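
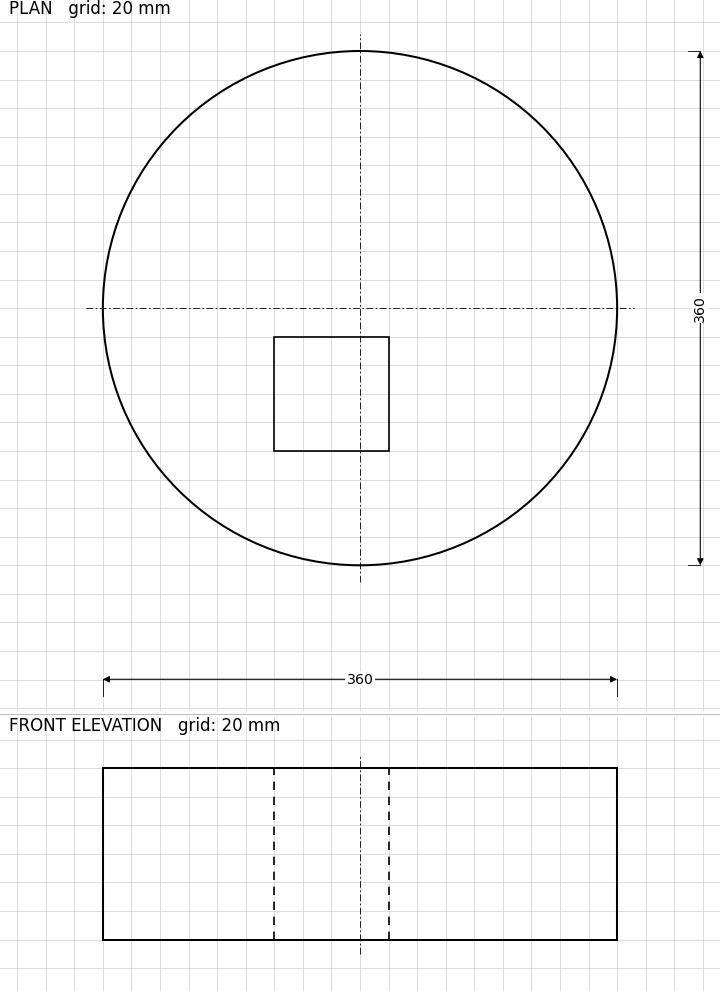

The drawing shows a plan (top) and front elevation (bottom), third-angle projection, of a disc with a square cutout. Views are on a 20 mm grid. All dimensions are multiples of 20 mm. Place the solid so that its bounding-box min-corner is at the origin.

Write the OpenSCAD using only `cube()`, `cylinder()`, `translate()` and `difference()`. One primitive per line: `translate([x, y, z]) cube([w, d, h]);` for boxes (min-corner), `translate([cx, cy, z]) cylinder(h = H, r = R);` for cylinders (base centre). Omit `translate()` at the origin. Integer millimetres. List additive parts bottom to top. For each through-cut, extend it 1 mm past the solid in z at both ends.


difference() {
  translate([180, 180, 0]) cylinder(h = 120, r = 180);
  translate([120, 80, -1]) cube([80, 80, 122]);
}


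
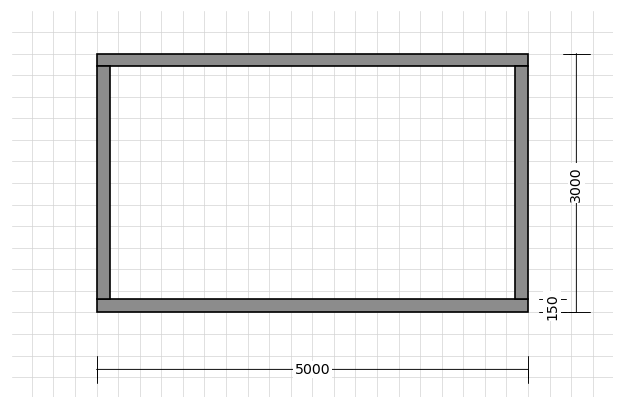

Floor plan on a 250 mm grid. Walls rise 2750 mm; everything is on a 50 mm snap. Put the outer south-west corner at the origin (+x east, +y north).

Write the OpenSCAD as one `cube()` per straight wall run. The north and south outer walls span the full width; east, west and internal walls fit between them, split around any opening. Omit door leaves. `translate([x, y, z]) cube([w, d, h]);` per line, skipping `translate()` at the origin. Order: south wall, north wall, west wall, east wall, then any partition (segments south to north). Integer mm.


cube([5000, 150, 2750]);
translate([0, 2850, 0]) cube([5000, 150, 2750]);
translate([0, 150, 0]) cube([150, 2700, 2750]);
translate([4850, 150, 0]) cube([150, 2700, 2750]);


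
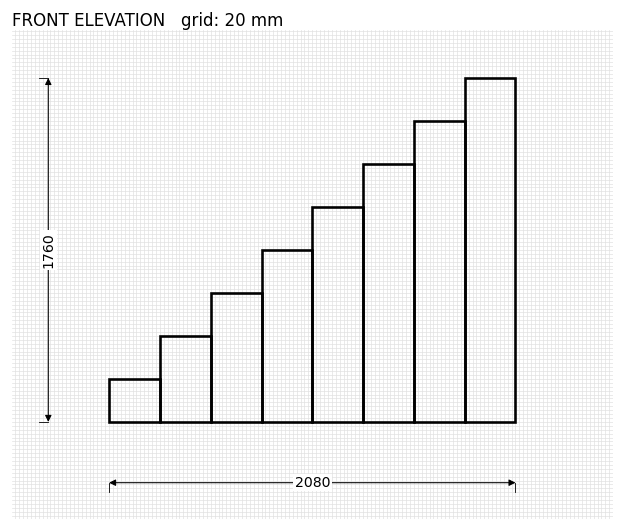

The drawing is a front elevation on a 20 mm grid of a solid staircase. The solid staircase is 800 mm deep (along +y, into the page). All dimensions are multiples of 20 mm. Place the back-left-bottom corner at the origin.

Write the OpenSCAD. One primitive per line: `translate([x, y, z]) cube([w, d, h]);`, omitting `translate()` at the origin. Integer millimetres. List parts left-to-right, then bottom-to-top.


cube([260, 800, 220]);
translate([260, 0, 0]) cube([260, 800, 440]);
translate([520, 0, 0]) cube([260, 800, 660]);
translate([780, 0, 0]) cube([260, 800, 880]);
translate([1040, 0, 0]) cube([260, 800, 1100]);
translate([1300, 0, 0]) cube([260, 800, 1320]);
translate([1560, 0, 0]) cube([260, 800, 1540]);
translate([1820, 0, 0]) cube([260, 800, 1760]);


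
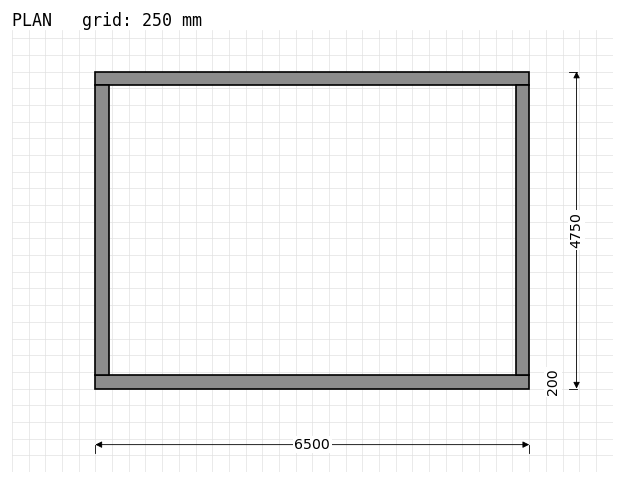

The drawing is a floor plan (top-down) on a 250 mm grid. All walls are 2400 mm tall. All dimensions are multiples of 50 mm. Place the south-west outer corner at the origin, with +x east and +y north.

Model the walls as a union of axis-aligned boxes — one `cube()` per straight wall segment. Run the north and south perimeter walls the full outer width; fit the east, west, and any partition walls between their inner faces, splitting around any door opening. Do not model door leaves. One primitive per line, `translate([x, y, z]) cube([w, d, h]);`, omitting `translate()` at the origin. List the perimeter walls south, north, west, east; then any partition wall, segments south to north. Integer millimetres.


cube([6500, 200, 2400]);
translate([0, 4550, 0]) cube([6500, 200, 2400]);
translate([0, 200, 0]) cube([200, 4350, 2400]);
translate([6300, 200, 0]) cube([200, 4350, 2400]);


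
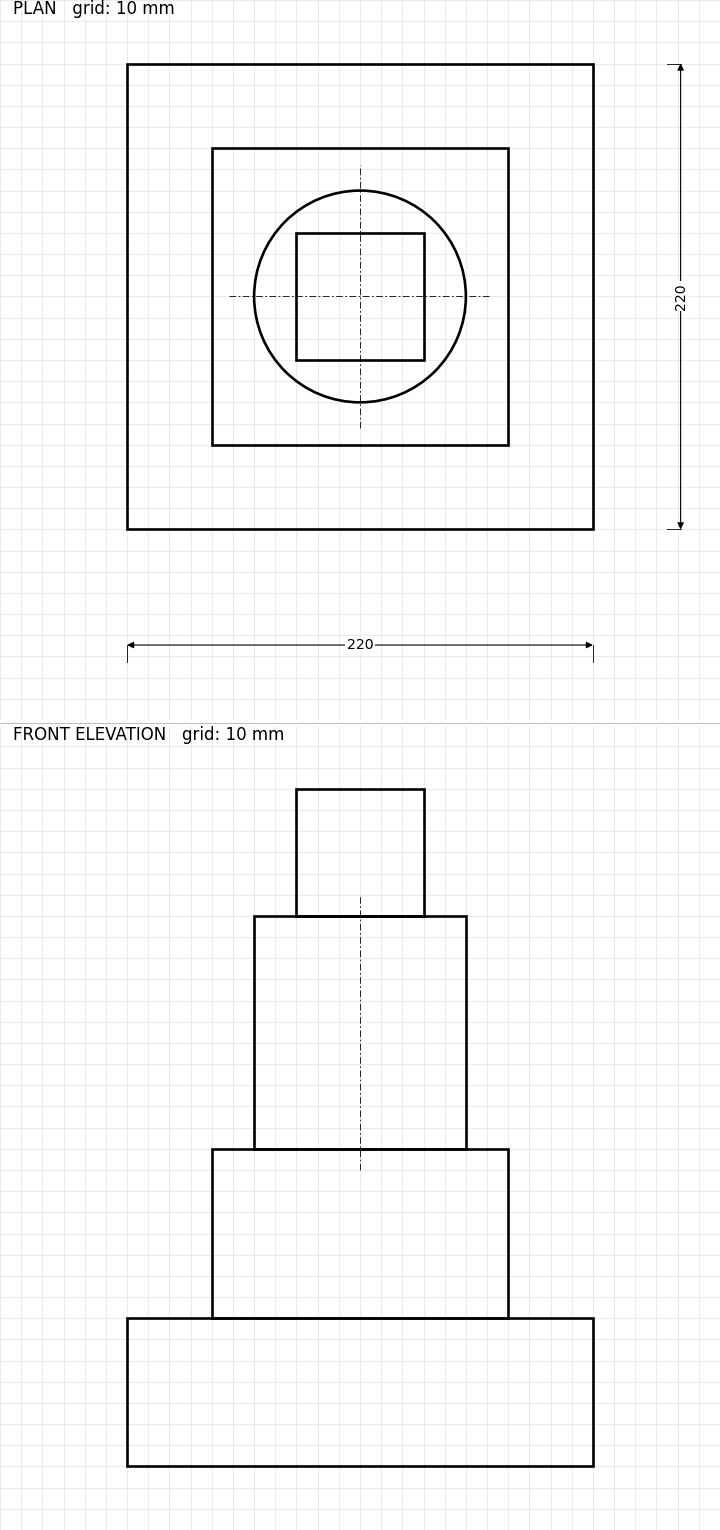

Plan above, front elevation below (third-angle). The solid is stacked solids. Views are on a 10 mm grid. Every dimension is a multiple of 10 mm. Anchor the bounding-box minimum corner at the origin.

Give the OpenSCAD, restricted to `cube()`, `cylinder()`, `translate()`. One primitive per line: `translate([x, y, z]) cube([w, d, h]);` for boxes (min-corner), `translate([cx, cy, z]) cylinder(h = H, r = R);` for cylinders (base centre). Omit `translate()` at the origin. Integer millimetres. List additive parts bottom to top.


cube([220, 220, 70]);
translate([40, 40, 70]) cube([140, 140, 80]);
translate([110, 110, 150]) cylinder(h = 110, r = 50);
translate([80, 80, 260]) cube([60, 60, 60]);


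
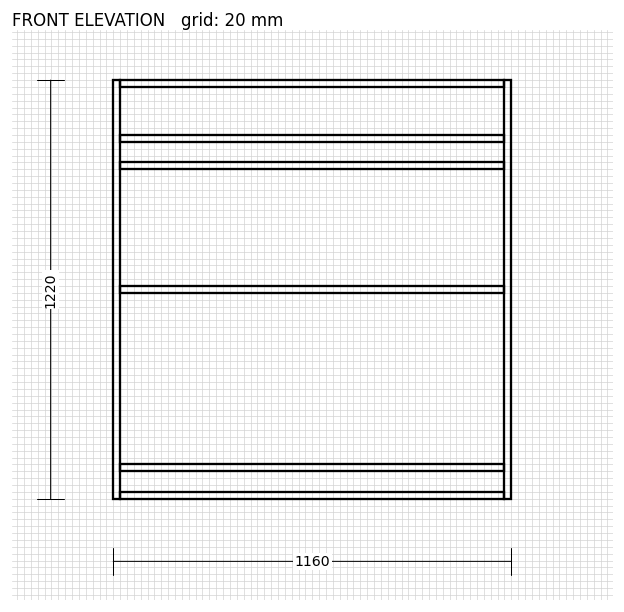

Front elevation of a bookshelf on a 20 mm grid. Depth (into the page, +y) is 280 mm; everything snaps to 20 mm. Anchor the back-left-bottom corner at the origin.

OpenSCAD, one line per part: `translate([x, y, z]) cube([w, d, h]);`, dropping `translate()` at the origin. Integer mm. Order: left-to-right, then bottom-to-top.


cube([20, 280, 1220]);
translate([20, 0, 0]) cube([1120, 280, 20]);
translate([20, 0, 80]) cube([1120, 280, 20]);
translate([20, 0, 600]) cube([1120, 280, 20]);
translate([20, 0, 960]) cube([1120, 280, 20]);
translate([20, 0, 1040]) cube([1120, 280, 20]);
translate([20, 0, 1200]) cube([1120, 280, 20]);
translate([1140, 0, 0]) cube([20, 280, 1220]);


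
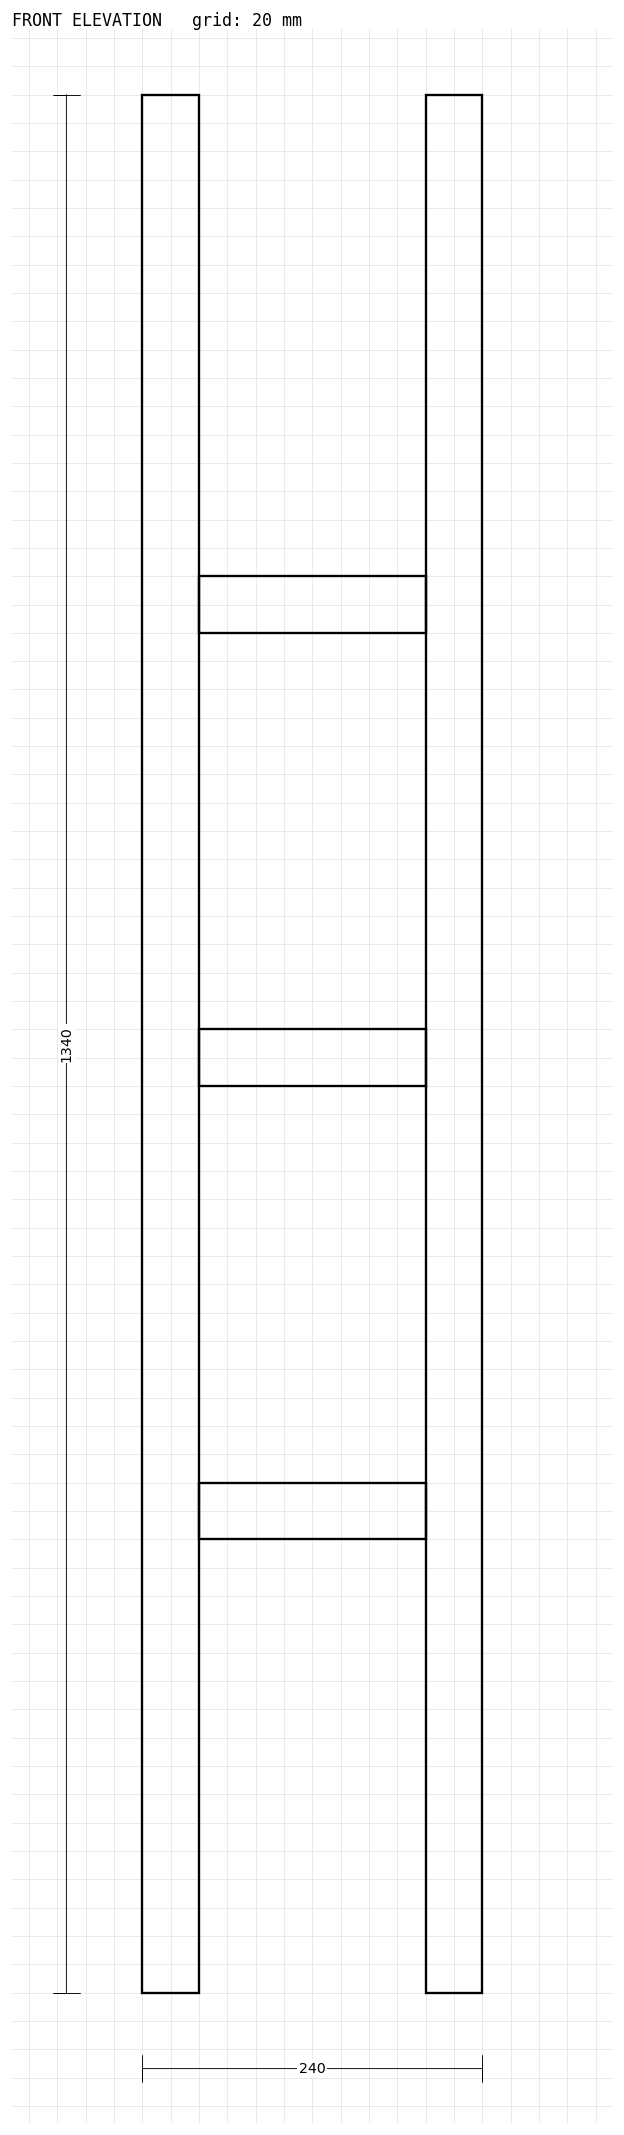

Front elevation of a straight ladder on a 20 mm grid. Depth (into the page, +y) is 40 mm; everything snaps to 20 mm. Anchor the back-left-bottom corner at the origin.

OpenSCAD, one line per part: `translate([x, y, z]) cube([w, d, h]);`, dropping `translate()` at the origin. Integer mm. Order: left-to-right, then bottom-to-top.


cube([40, 40, 1340]);
translate([40, 0, 320]) cube([160, 40, 40]);
translate([40, 0, 640]) cube([160, 40, 40]);
translate([40, 0, 960]) cube([160, 40, 40]);
translate([200, 0, 0]) cube([40, 40, 1340]);


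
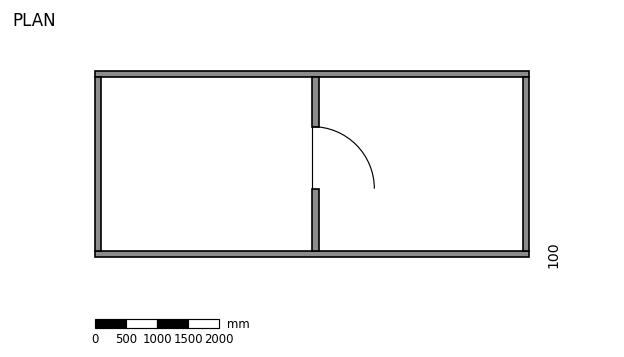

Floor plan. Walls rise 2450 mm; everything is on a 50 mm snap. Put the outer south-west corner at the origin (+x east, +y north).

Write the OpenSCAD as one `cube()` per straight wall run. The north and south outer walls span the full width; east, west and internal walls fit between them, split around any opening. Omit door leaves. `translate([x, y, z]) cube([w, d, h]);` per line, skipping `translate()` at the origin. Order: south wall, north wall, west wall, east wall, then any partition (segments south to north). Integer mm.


cube([7000, 100, 2450]);
translate([0, 2900, 0]) cube([7000, 100, 2450]);
translate([0, 100, 0]) cube([100, 2800, 2450]);
translate([6900, 100, 0]) cube([100, 2800, 2450]);
translate([3500, 100, 0]) cube([100, 1000, 2450]);
translate([3500, 2100, 0]) cube([100, 800, 2450]);


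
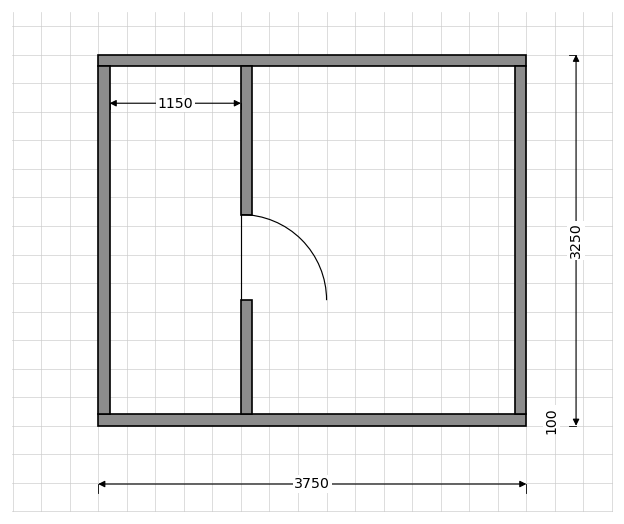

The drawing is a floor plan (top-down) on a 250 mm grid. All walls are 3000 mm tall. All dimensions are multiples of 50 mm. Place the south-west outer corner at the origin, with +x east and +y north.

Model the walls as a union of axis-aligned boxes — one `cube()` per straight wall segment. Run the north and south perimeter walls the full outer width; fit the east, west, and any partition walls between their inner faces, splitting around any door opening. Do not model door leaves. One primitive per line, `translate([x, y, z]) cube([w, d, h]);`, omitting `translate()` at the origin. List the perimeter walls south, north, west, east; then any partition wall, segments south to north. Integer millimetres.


cube([3750, 100, 3000]);
translate([0, 3150, 0]) cube([3750, 100, 3000]);
translate([0, 100, 0]) cube([100, 3050, 3000]);
translate([3650, 100, 0]) cube([100, 3050, 3000]);
translate([1250, 100, 0]) cube([100, 1000, 3000]);
translate([1250, 1850, 0]) cube([100, 1300, 3000]);


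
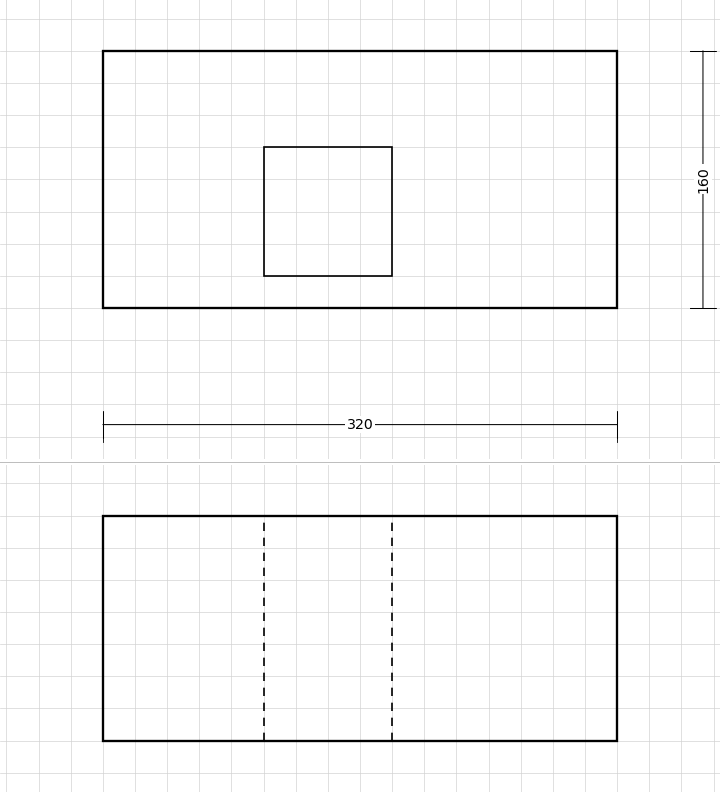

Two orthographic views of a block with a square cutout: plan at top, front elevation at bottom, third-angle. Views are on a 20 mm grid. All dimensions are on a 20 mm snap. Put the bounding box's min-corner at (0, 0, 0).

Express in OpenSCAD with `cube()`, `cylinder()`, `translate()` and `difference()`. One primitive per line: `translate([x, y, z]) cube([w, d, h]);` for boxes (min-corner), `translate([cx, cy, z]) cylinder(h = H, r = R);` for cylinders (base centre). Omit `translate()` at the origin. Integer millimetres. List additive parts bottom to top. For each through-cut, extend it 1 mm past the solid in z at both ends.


difference() {
  cube([320, 160, 140]);
  translate([100, 20, -1]) cube([80, 80, 142]);
}


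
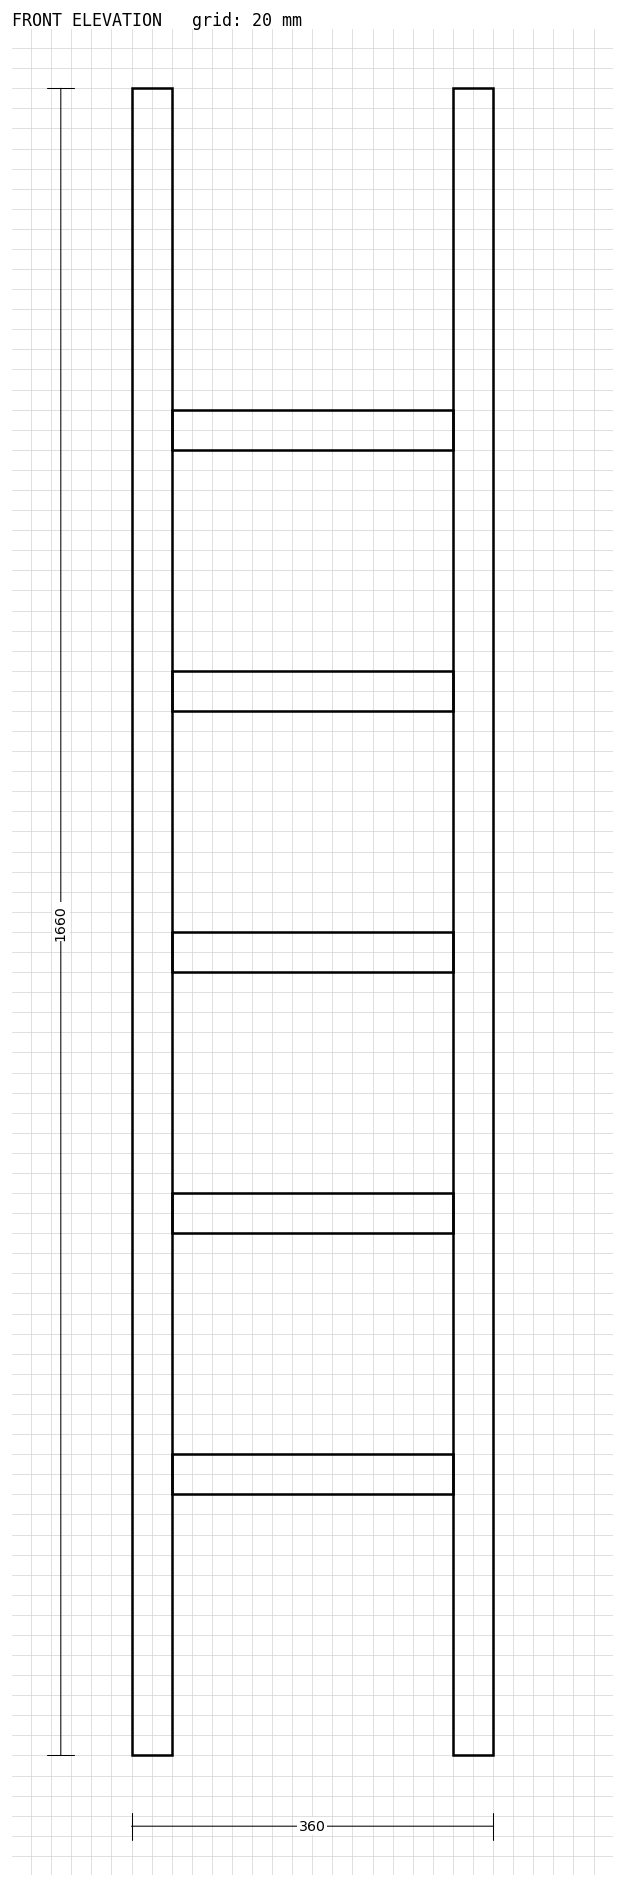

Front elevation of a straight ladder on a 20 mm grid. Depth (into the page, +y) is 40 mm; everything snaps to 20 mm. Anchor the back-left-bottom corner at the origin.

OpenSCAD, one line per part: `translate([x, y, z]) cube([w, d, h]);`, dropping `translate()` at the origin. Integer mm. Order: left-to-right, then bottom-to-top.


cube([40, 40, 1660]);
translate([40, 0, 260]) cube([280, 40, 40]);
translate([40, 0, 520]) cube([280, 40, 40]);
translate([40, 0, 780]) cube([280, 40, 40]);
translate([40, 0, 1040]) cube([280, 40, 40]);
translate([40, 0, 1300]) cube([280, 40, 40]);
translate([320, 0, 0]) cube([40, 40, 1660]);


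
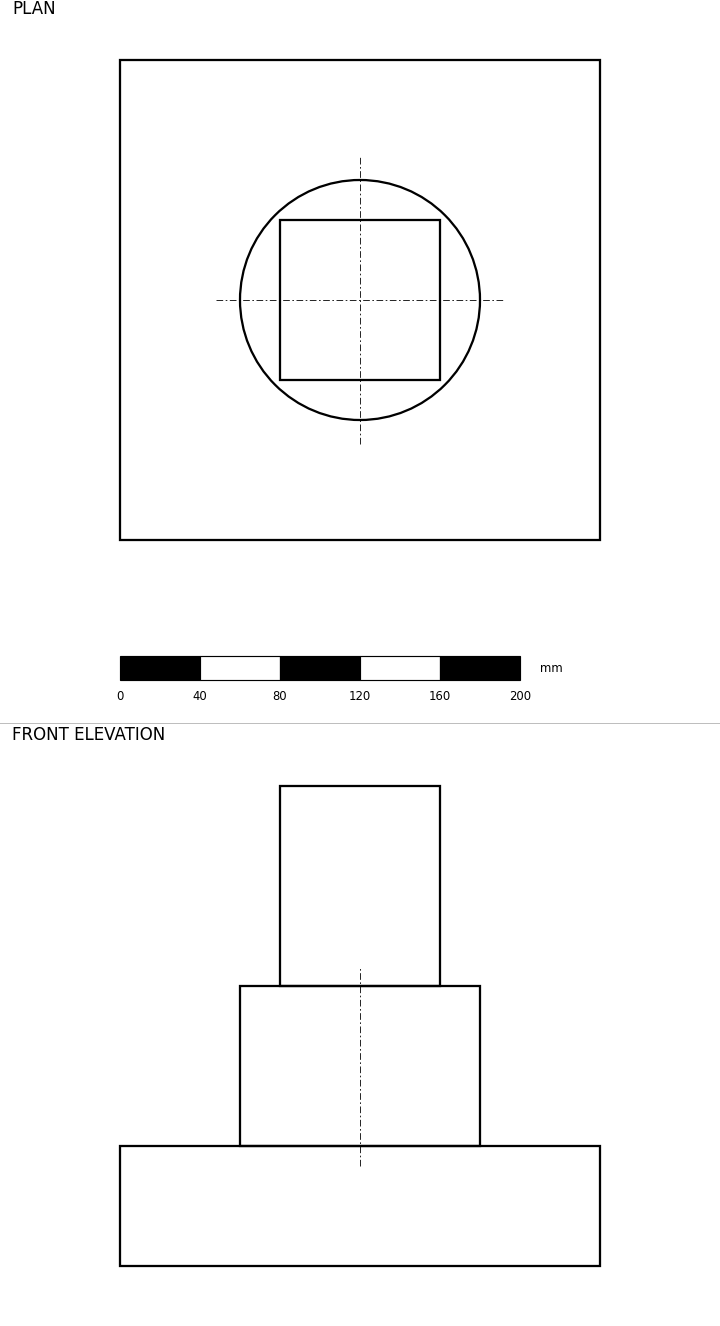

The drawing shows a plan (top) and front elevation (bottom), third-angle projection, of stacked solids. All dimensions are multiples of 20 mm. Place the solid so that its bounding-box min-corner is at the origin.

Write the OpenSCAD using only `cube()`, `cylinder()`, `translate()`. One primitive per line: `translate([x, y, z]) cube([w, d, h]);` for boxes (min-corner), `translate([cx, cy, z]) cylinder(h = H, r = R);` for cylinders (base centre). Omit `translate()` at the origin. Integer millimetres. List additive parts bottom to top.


cube([240, 240, 60]);
translate([120, 120, 60]) cylinder(h = 80, r = 60);
translate([80, 80, 140]) cube([80, 80, 100]);


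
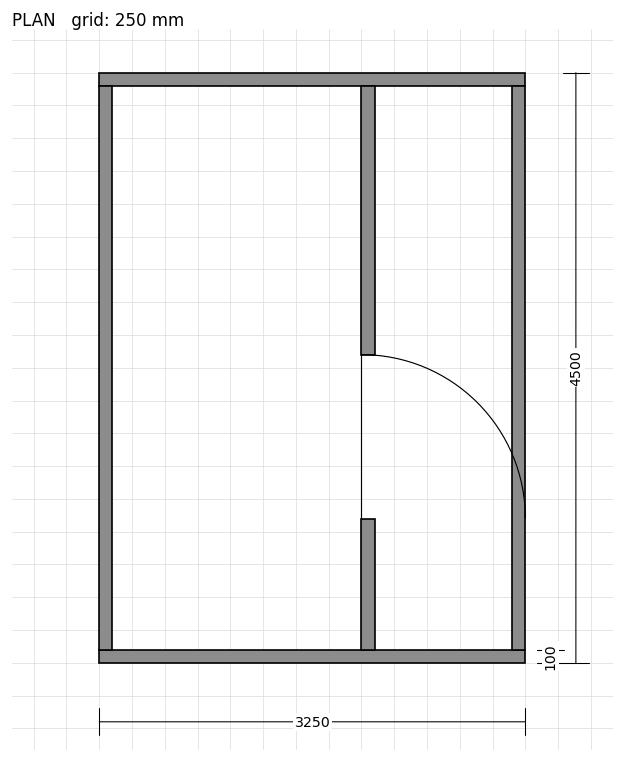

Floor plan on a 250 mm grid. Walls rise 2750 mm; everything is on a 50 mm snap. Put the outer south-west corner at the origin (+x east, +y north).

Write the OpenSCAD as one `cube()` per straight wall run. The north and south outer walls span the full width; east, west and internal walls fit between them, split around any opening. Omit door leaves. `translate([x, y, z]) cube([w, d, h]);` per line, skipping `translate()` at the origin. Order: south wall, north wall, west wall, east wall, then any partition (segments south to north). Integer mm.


cube([3250, 100, 2750]);
translate([0, 4400, 0]) cube([3250, 100, 2750]);
translate([0, 100, 0]) cube([100, 4300, 2750]);
translate([3150, 100, 0]) cube([100, 4300, 2750]);
translate([2000, 100, 0]) cube([100, 1000, 2750]);
translate([2000, 2350, 0]) cube([100, 2050, 2750]);


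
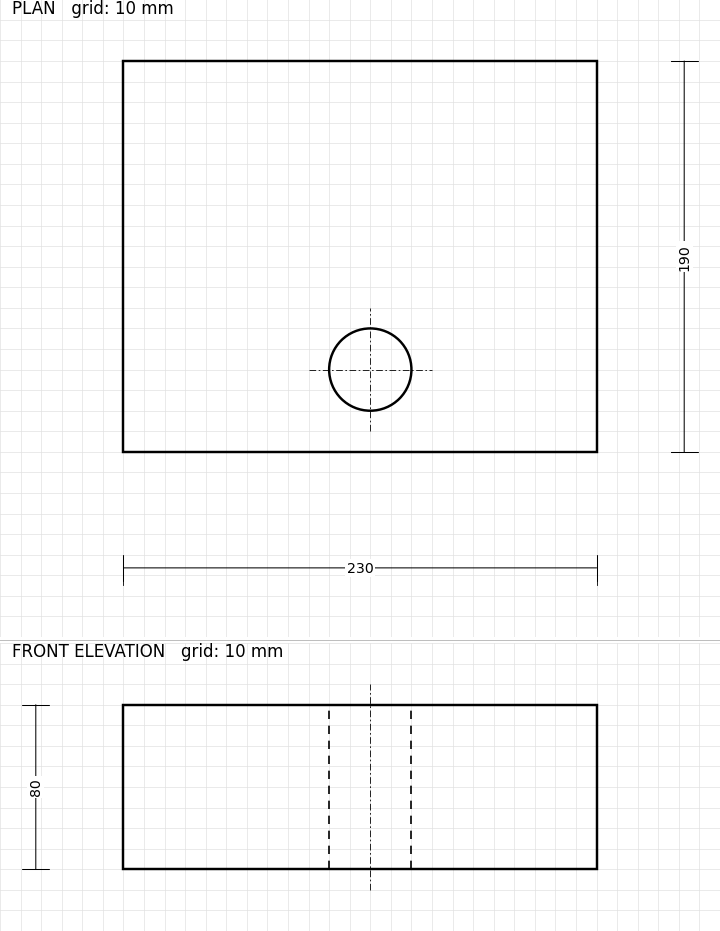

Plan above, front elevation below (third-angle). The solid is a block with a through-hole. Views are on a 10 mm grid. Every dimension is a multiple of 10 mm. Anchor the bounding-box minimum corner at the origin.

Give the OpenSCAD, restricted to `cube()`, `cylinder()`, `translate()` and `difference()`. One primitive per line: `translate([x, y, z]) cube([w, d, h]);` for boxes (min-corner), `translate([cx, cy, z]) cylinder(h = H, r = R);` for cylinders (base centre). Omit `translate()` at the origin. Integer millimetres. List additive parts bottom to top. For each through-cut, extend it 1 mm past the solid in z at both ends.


difference() {
  cube([230, 190, 80]);
  translate([120, 40, -1]) cylinder(h = 82, r = 20);
}


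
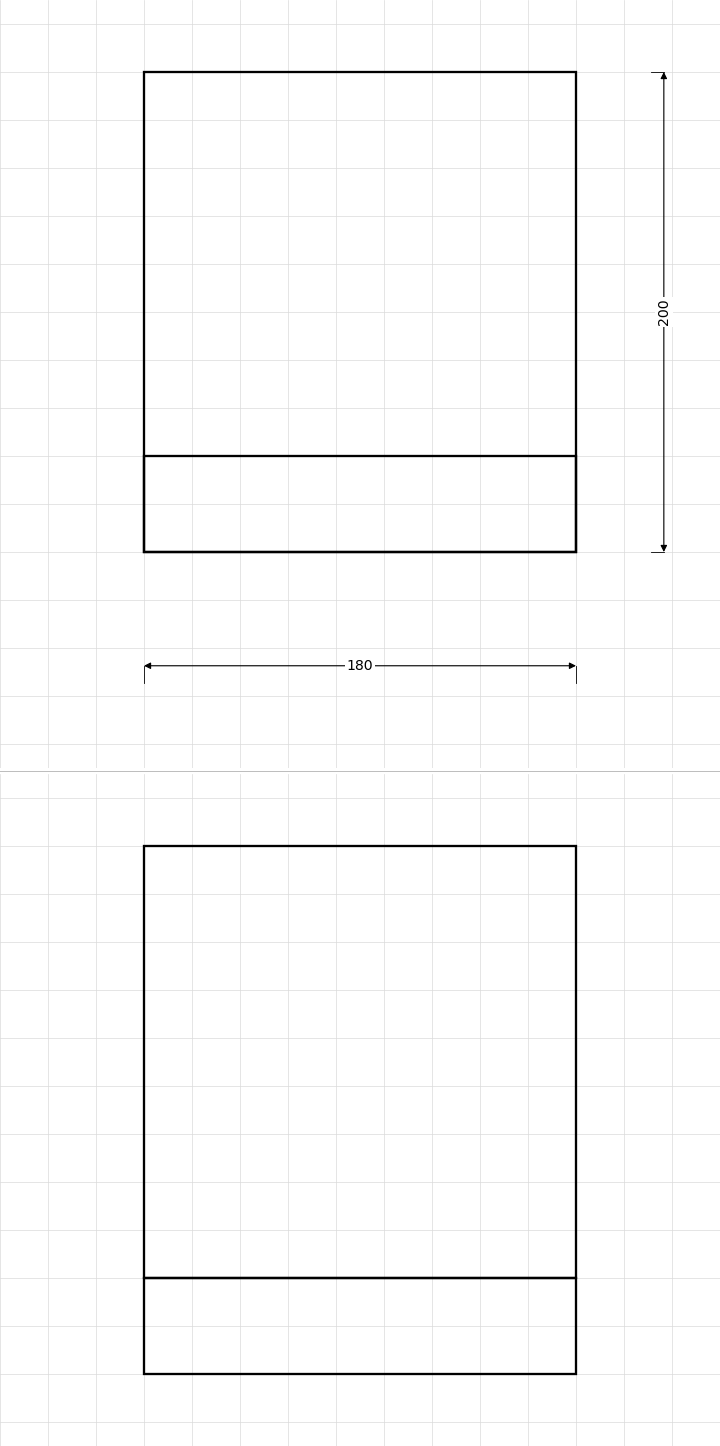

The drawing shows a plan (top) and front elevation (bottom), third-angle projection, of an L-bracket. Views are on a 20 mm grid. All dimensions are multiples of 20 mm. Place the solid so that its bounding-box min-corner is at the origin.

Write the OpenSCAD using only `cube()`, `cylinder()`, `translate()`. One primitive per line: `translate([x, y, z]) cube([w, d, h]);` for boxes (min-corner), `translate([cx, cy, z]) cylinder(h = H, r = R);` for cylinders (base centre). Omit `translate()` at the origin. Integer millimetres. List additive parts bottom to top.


cube([180, 200, 40]);
translate([0, 0, 40]) cube([180, 40, 180]);


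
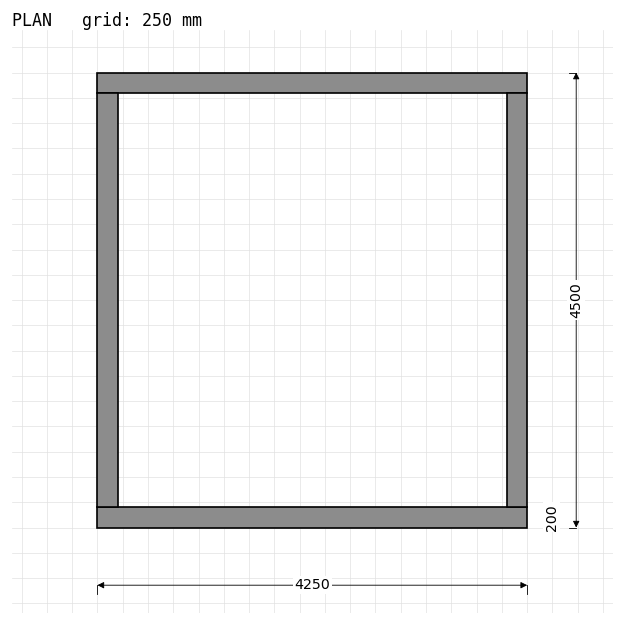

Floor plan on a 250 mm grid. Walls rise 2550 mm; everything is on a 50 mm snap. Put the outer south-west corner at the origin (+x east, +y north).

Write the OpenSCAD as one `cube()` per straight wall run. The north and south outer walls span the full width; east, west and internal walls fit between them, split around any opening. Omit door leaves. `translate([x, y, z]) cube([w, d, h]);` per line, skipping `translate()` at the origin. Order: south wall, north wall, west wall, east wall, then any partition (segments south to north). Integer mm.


cube([4250, 200, 2550]);
translate([0, 4300, 0]) cube([4250, 200, 2550]);
translate([0, 200, 0]) cube([200, 4100, 2550]);
translate([4050, 200, 0]) cube([200, 4100, 2550]);


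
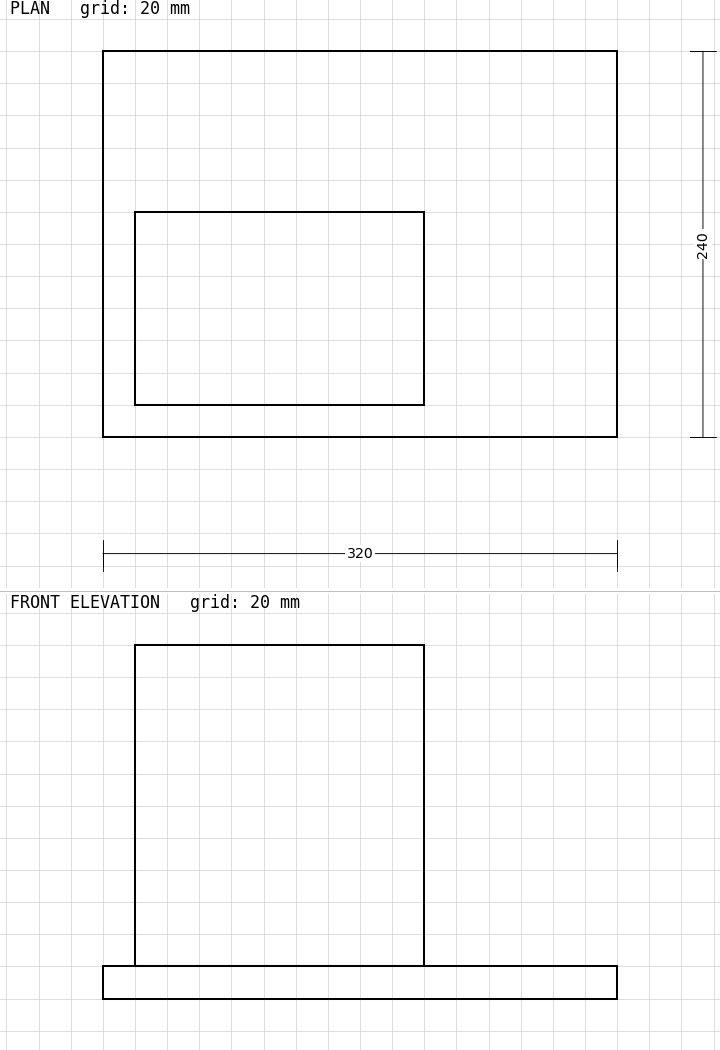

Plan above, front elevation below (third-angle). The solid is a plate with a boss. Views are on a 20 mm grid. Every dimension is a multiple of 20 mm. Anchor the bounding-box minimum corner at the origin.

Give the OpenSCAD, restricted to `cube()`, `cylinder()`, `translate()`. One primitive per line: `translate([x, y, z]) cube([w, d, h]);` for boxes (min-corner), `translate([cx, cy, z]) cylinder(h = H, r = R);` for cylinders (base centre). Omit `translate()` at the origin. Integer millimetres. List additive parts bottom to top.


cube([320, 240, 20]);
translate([20, 20, 20]) cube([180, 120, 200]);


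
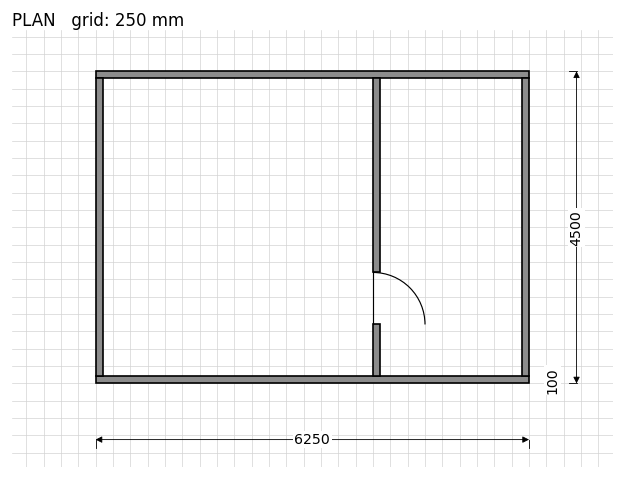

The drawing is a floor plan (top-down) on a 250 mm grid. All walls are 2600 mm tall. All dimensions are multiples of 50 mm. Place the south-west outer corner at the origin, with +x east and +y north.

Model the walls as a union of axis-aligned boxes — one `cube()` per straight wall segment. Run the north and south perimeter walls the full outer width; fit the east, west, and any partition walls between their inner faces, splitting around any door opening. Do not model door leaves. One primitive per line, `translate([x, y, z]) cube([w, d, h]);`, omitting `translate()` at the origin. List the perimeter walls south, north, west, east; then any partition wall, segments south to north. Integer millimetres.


cube([6250, 100, 2600]);
translate([0, 4400, 0]) cube([6250, 100, 2600]);
translate([0, 100, 0]) cube([100, 4300, 2600]);
translate([6150, 100, 0]) cube([100, 4300, 2600]);
translate([4000, 100, 0]) cube([100, 750, 2600]);
translate([4000, 1600, 0]) cube([100, 2800, 2600]);


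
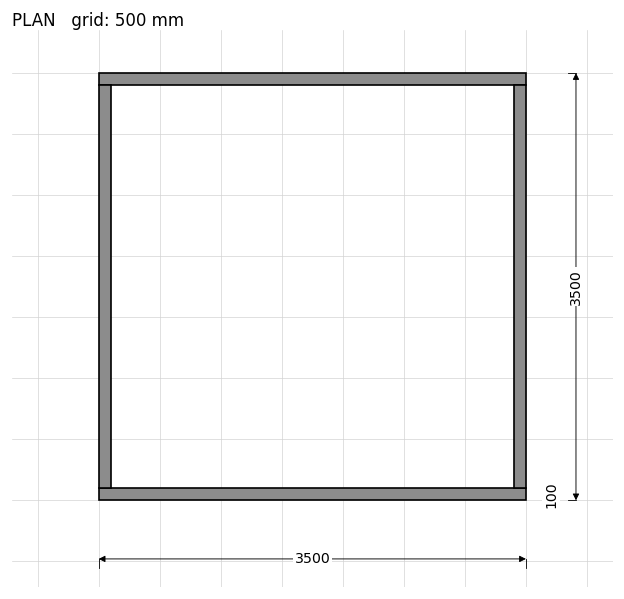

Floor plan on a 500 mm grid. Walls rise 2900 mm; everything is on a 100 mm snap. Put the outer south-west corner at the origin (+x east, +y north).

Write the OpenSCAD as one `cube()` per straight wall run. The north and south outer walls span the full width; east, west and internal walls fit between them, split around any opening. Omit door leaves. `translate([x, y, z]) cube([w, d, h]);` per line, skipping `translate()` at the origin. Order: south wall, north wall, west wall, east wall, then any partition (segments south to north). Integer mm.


cube([3500, 100, 2900]);
translate([0, 3400, 0]) cube([3500, 100, 2900]);
translate([0, 100, 0]) cube([100, 3300, 2900]);
translate([3400, 100, 0]) cube([100, 3300, 2900]);


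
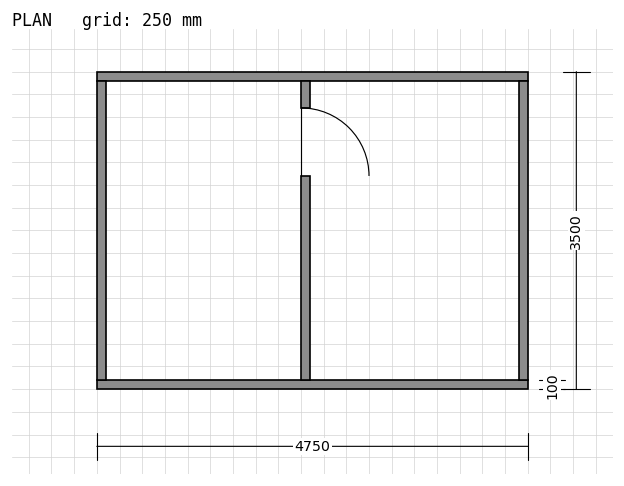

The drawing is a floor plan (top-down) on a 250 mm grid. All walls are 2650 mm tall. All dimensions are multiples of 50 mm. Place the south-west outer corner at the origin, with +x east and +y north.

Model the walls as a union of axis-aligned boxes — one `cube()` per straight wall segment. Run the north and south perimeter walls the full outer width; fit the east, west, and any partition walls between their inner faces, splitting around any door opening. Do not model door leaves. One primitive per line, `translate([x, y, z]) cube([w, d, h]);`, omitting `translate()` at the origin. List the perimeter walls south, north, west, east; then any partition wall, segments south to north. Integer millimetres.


cube([4750, 100, 2650]);
translate([0, 3400, 0]) cube([4750, 100, 2650]);
translate([0, 100, 0]) cube([100, 3300, 2650]);
translate([4650, 100, 0]) cube([100, 3300, 2650]);
translate([2250, 100, 0]) cube([100, 2250, 2650]);
translate([2250, 3100, 0]) cube([100, 300, 2650]);


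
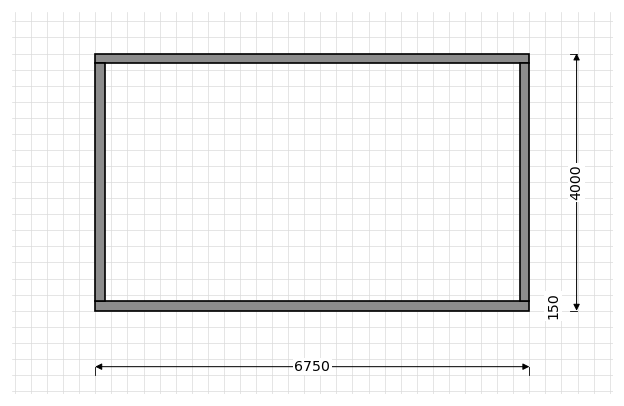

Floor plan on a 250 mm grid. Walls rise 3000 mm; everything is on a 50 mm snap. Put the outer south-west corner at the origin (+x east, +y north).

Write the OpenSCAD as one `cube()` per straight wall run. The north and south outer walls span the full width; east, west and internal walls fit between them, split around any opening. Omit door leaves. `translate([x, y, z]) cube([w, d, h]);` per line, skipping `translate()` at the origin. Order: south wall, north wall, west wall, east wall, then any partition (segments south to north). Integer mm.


cube([6750, 150, 3000]);
translate([0, 3850, 0]) cube([6750, 150, 3000]);
translate([0, 150, 0]) cube([150, 3700, 3000]);
translate([6600, 150, 0]) cube([150, 3700, 3000]);


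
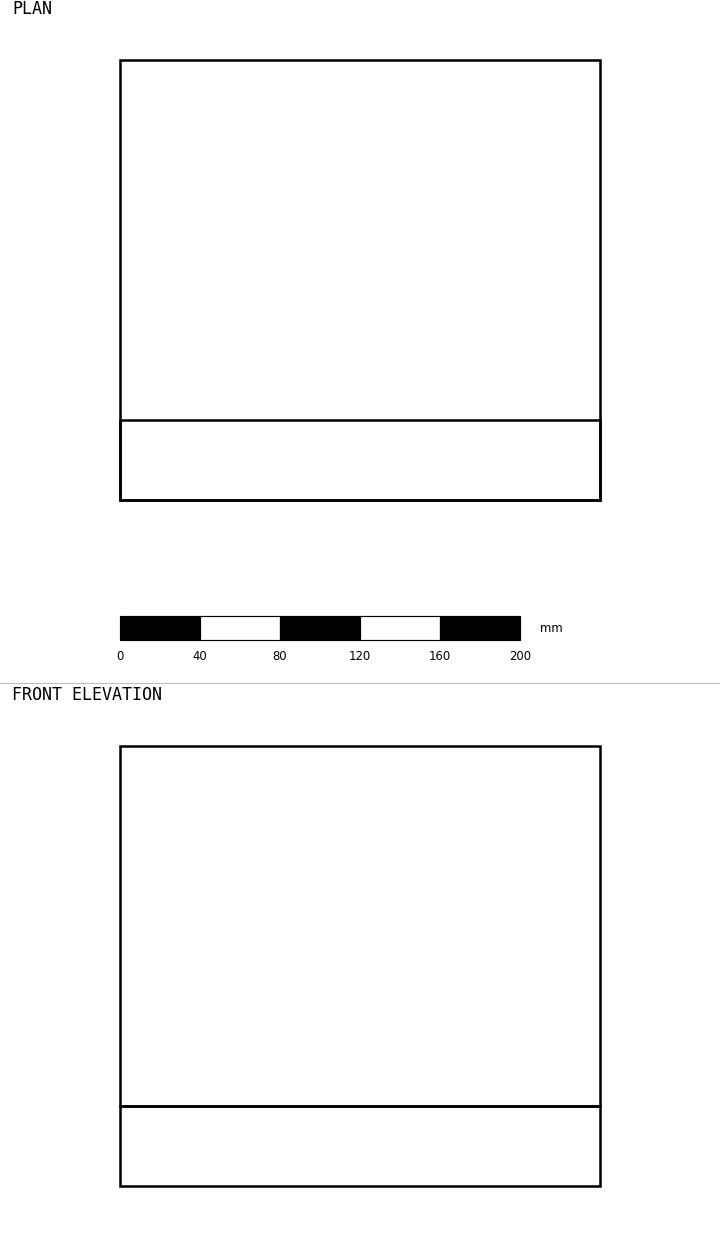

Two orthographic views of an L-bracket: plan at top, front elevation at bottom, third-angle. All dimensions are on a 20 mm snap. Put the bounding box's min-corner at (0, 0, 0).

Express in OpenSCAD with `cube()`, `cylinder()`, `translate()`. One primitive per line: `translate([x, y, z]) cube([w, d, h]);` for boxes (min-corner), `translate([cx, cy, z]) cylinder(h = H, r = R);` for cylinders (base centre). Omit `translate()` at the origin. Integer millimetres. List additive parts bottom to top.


cube([240, 220, 40]);
translate([0, 0, 40]) cube([240, 40, 180]);


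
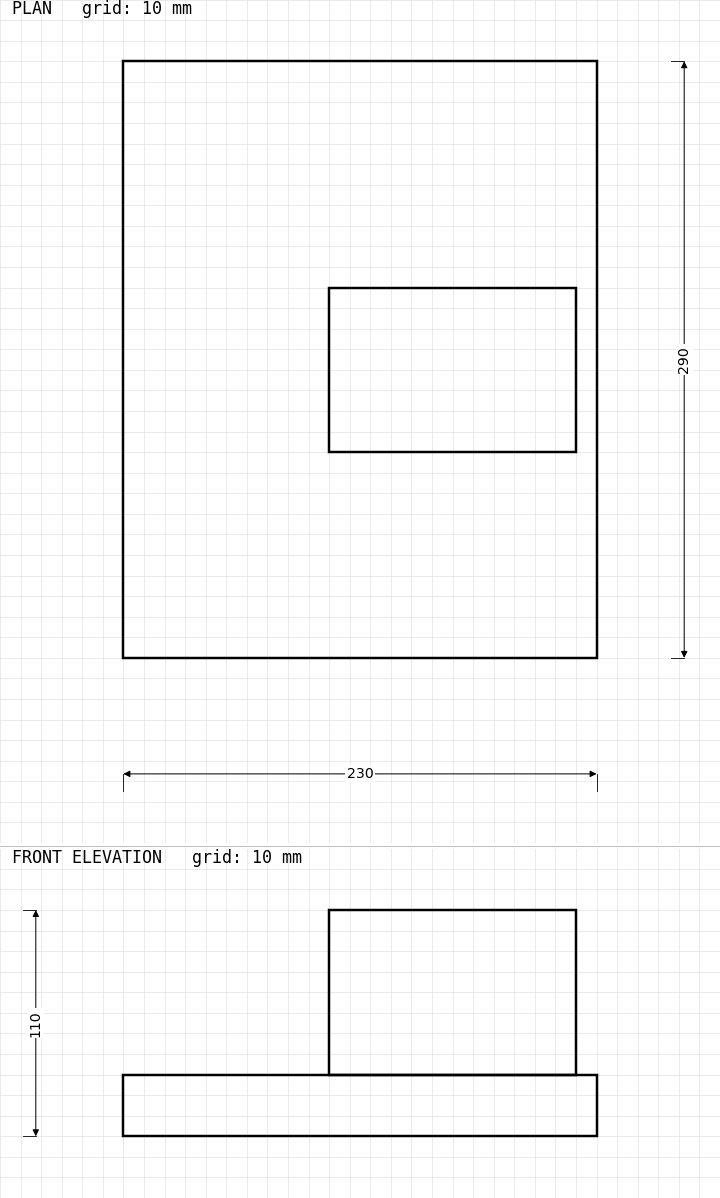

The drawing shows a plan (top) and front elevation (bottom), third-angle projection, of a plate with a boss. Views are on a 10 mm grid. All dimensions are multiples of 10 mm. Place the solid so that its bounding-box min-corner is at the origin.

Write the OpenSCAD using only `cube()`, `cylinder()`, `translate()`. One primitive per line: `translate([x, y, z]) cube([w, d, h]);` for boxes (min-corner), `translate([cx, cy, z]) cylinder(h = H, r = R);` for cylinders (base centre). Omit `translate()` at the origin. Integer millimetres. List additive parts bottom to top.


cube([230, 290, 30]);
translate([100, 100, 30]) cube([120, 80, 80]);


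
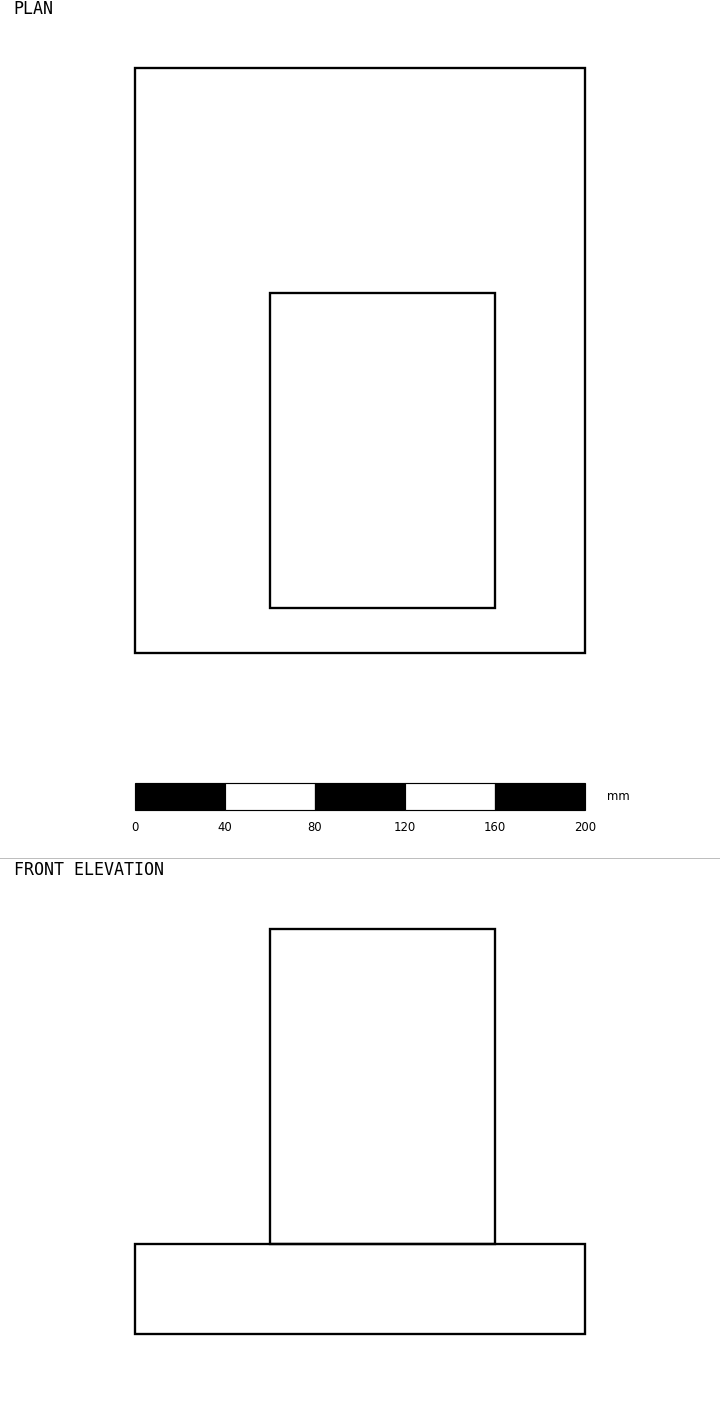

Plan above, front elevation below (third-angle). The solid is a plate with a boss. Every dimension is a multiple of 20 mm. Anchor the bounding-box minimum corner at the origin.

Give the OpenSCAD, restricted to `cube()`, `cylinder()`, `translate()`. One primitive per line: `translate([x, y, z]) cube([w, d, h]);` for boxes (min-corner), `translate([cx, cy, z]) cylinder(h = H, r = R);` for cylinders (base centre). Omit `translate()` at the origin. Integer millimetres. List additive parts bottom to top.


cube([200, 260, 40]);
translate([60, 20, 40]) cube([100, 140, 140]);


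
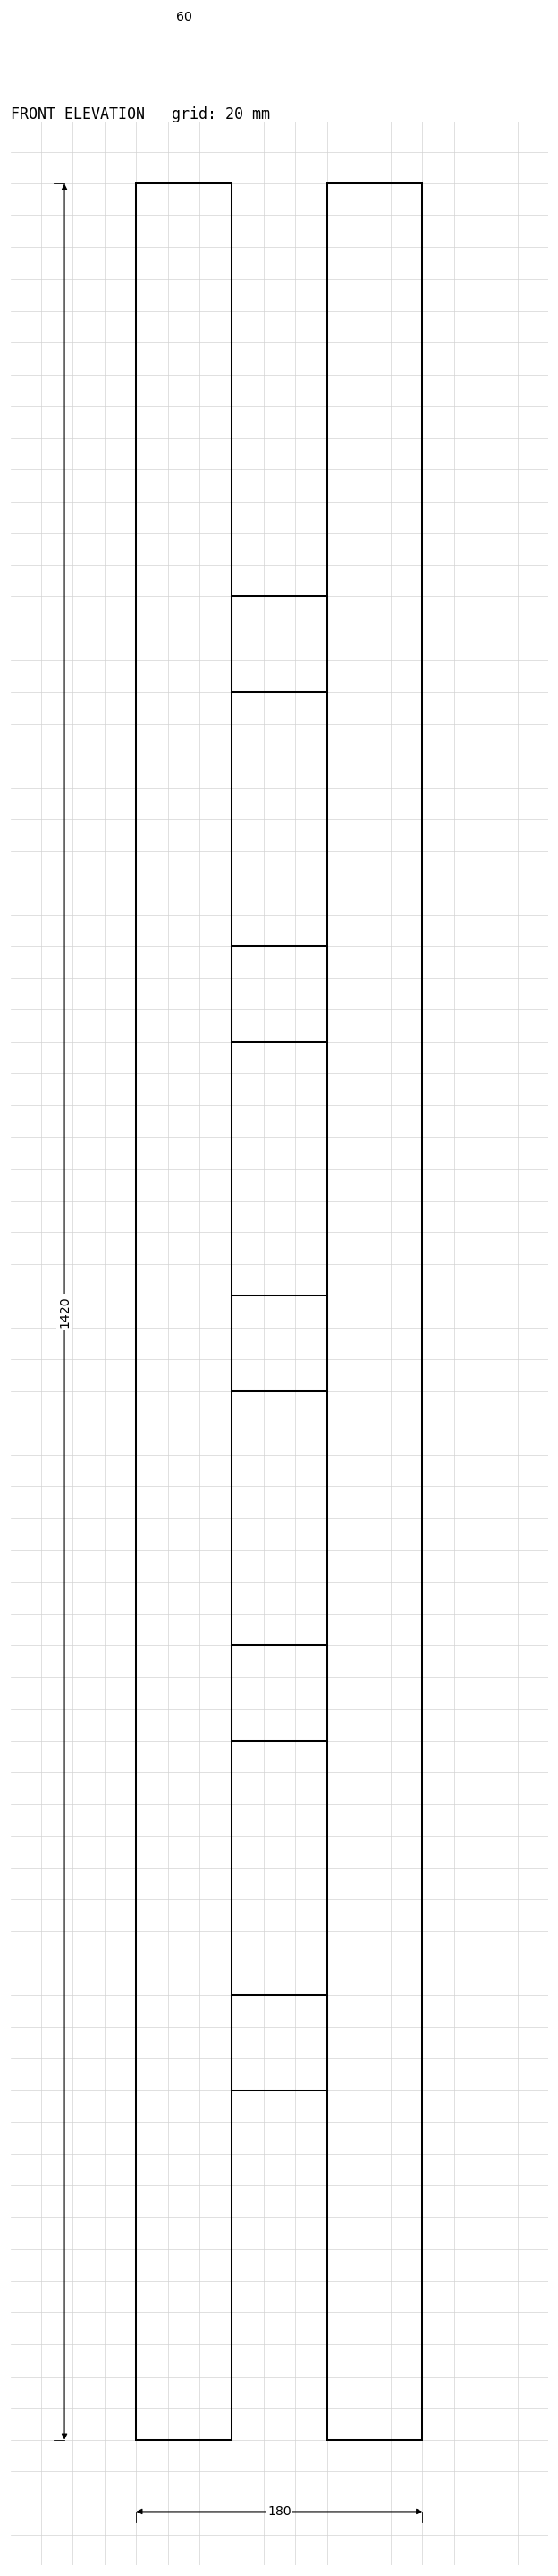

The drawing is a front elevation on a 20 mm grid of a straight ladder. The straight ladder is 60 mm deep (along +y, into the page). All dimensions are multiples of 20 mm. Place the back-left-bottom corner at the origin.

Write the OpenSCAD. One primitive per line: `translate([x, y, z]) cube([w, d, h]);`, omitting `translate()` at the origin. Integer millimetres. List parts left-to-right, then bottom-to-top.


cube([60, 60, 1420]);
translate([60, 0, 220]) cube([60, 60, 60]);
translate([60, 0, 440]) cube([60, 60, 60]);
translate([60, 0, 660]) cube([60, 60, 60]);
translate([60, 0, 880]) cube([60, 60, 60]);
translate([60, 0, 1100]) cube([60, 60, 60]);
translate([120, 0, 0]) cube([60, 60, 1420]);


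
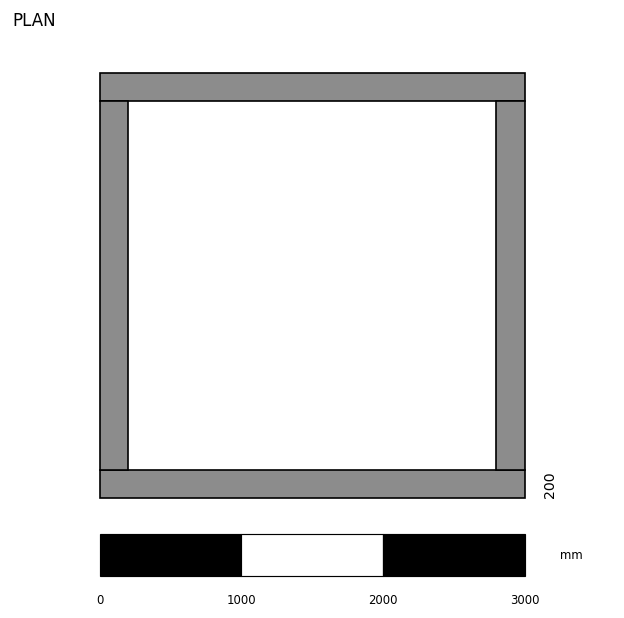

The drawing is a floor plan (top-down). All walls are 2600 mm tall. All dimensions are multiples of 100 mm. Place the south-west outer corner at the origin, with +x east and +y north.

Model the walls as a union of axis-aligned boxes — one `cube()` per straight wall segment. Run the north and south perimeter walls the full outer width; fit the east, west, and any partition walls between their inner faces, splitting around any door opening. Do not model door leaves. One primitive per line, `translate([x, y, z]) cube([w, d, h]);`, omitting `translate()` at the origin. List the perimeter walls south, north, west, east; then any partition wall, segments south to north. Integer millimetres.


cube([3000, 200, 2600]);
translate([0, 2800, 0]) cube([3000, 200, 2600]);
translate([0, 200, 0]) cube([200, 2600, 2600]);
translate([2800, 200, 0]) cube([200, 2600, 2600]);


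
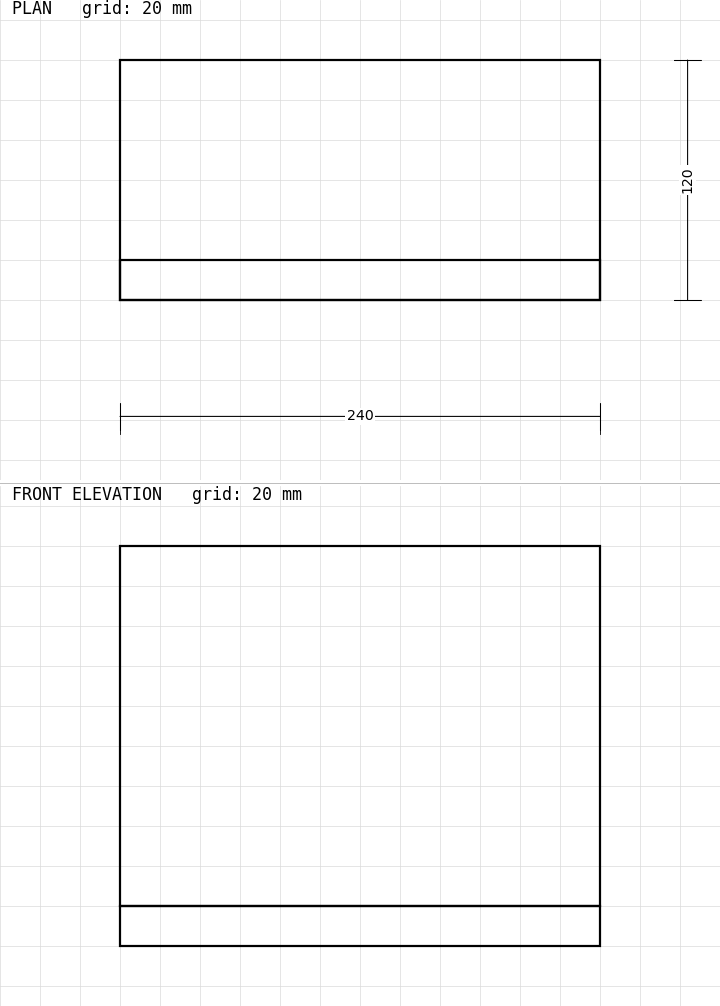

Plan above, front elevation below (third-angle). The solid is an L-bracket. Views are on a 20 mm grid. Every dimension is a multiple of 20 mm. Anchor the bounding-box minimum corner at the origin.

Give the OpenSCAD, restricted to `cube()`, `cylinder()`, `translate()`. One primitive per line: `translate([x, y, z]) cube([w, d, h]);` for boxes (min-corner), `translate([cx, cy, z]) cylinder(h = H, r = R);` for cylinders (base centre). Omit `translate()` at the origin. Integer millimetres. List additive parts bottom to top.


cube([240, 120, 20]);
translate([0, 0, 20]) cube([240, 20, 180]);


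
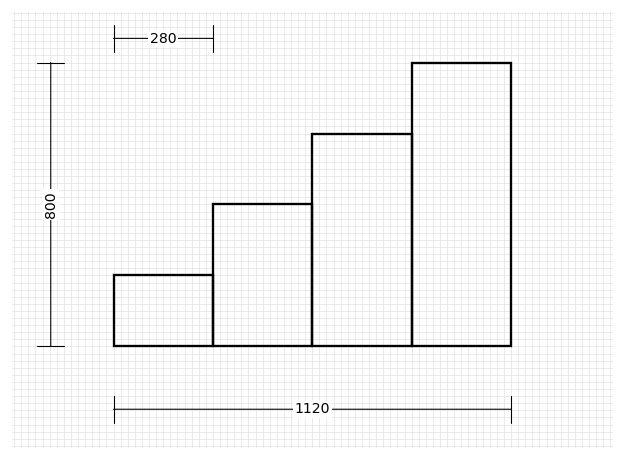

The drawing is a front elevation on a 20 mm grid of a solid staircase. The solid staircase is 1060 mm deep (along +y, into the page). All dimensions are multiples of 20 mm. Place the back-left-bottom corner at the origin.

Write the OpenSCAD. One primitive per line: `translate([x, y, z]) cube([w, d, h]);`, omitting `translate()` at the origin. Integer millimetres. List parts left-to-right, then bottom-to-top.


cube([280, 1060, 200]);
translate([280, 0, 0]) cube([280, 1060, 400]);
translate([560, 0, 0]) cube([280, 1060, 600]);
translate([840, 0, 0]) cube([280, 1060, 800]);


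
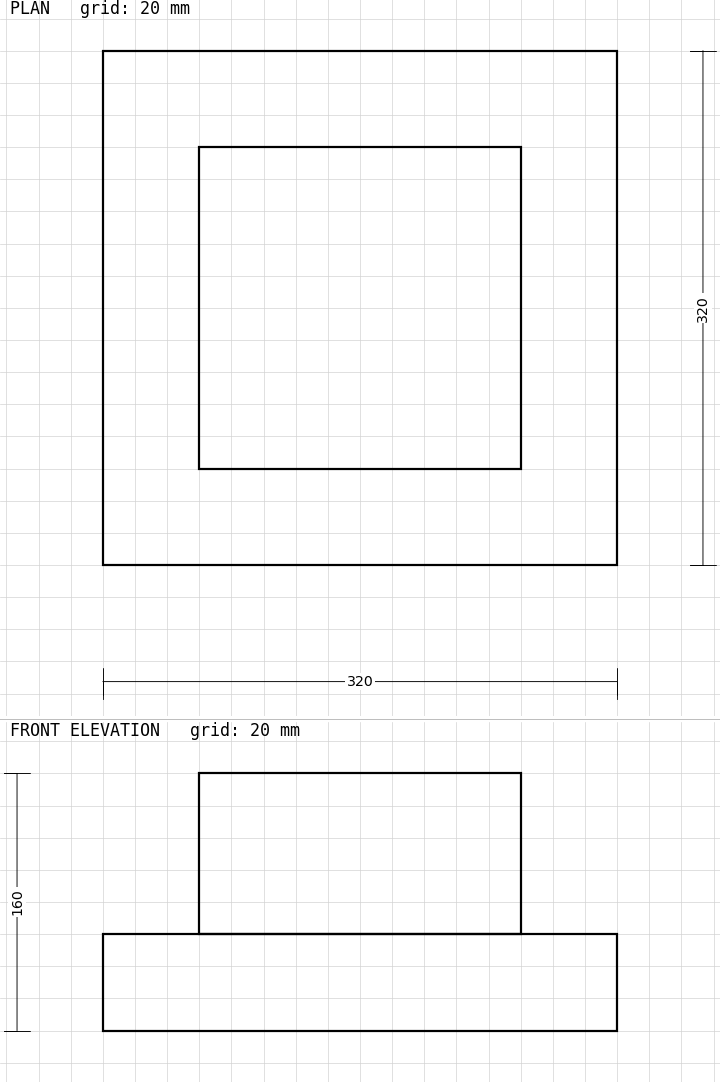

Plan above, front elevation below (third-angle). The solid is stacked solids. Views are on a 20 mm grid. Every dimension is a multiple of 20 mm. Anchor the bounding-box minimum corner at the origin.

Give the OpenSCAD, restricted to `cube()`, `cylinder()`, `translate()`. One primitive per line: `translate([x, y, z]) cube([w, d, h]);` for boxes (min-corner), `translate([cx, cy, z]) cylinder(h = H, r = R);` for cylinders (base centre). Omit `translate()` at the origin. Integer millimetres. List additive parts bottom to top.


cube([320, 320, 60]);
translate([60, 60, 60]) cube([200, 200, 100]);


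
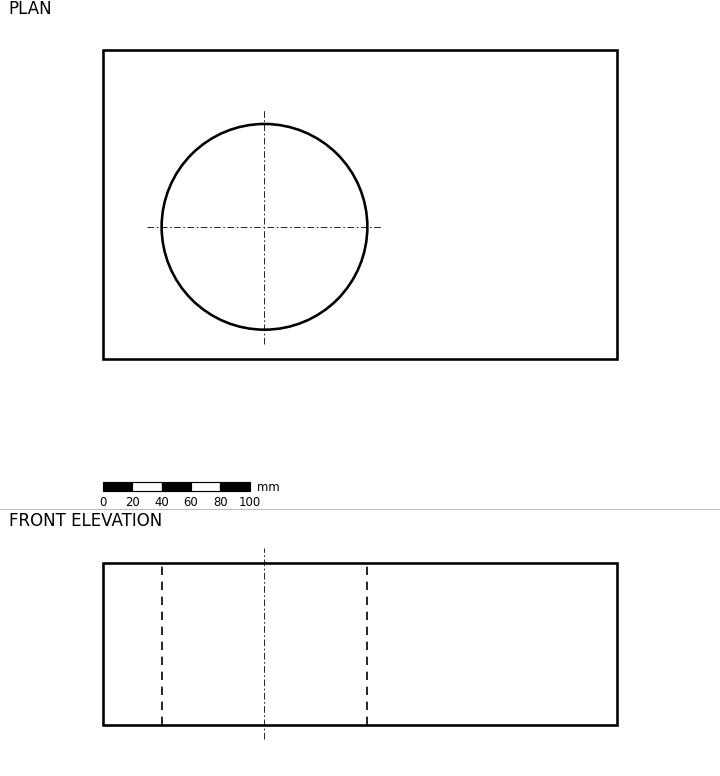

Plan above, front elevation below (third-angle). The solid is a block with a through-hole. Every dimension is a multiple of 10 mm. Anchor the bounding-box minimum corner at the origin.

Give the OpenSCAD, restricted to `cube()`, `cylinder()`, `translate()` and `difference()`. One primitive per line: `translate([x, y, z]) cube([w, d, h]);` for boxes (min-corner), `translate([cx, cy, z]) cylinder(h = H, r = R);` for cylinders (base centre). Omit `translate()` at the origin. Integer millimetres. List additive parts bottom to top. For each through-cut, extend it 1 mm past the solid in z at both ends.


difference() {
  cube([350, 210, 110]);
  translate([110, 90, -1]) cylinder(h = 112, r = 70);
}


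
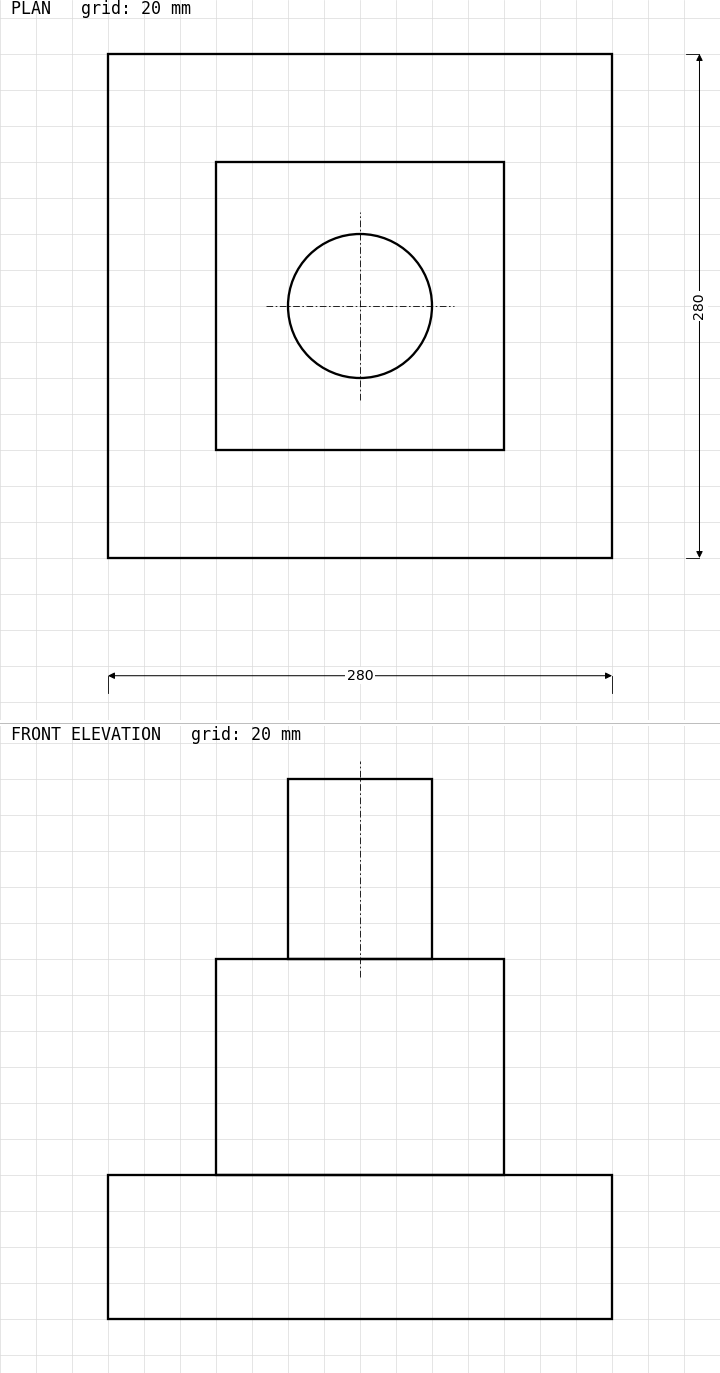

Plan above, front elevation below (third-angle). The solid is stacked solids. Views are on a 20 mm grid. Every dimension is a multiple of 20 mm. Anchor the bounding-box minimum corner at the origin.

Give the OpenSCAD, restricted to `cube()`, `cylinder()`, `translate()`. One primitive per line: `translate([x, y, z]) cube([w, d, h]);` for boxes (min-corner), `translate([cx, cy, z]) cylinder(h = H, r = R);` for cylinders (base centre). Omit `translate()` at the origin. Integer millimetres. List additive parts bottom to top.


cube([280, 280, 80]);
translate([60, 60, 80]) cube([160, 160, 120]);
translate([140, 140, 200]) cylinder(h = 100, r = 40);


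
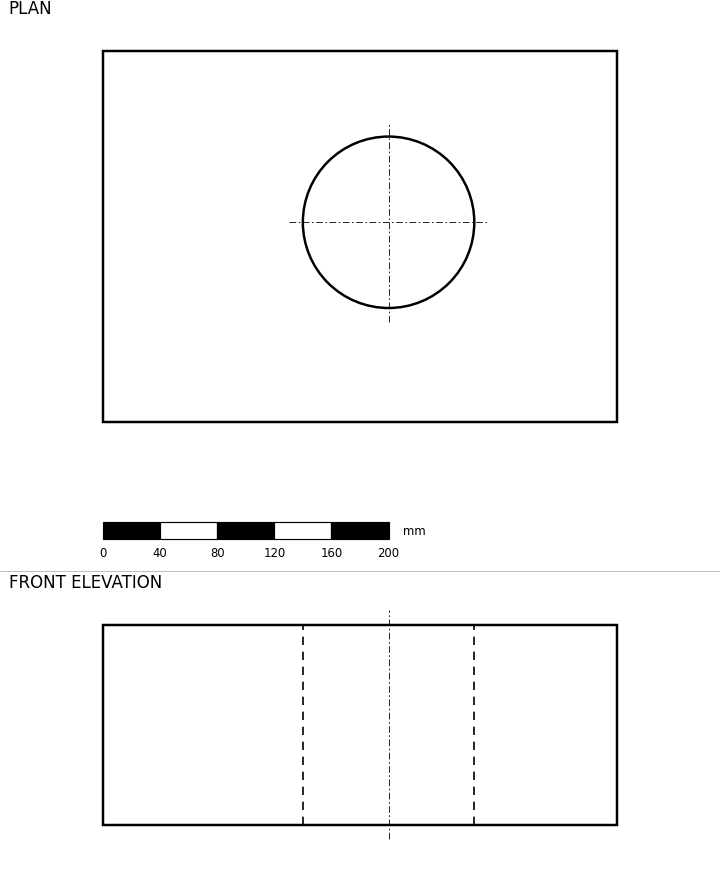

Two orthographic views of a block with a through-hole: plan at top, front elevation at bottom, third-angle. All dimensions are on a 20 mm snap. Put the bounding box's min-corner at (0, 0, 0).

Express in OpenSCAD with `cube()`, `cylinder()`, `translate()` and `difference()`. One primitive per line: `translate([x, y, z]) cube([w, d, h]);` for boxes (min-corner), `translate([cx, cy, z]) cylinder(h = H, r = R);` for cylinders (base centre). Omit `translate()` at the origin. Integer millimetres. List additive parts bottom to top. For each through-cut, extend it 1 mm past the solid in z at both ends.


difference() {
  cube([360, 260, 140]);
  translate([200, 140, -1]) cylinder(h = 142, r = 60);
}


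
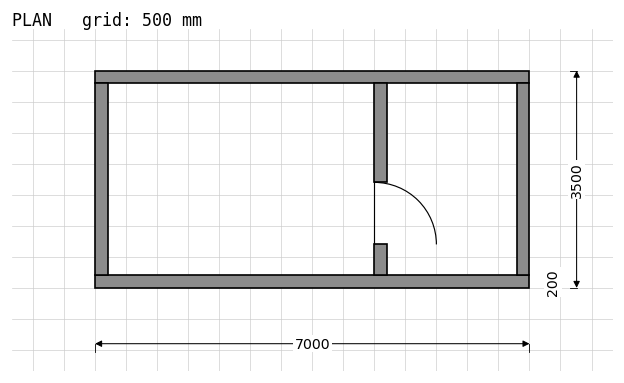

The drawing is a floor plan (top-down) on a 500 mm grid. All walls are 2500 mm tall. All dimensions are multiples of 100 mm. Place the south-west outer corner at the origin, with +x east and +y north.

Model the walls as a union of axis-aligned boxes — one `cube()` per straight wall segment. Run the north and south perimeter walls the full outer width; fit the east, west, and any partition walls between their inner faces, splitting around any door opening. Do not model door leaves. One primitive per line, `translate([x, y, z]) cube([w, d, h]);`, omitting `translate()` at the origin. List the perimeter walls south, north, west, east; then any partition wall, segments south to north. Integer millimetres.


cube([7000, 200, 2500]);
translate([0, 3300, 0]) cube([7000, 200, 2500]);
translate([0, 200, 0]) cube([200, 3100, 2500]);
translate([6800, 200, 0]) cube([200, 3100, 2500]);
translate([4500, 200, 0]) cube([200, 500, 2500]);
translate([4500, 1700, 0]) cube([200, 1600, 2500]);


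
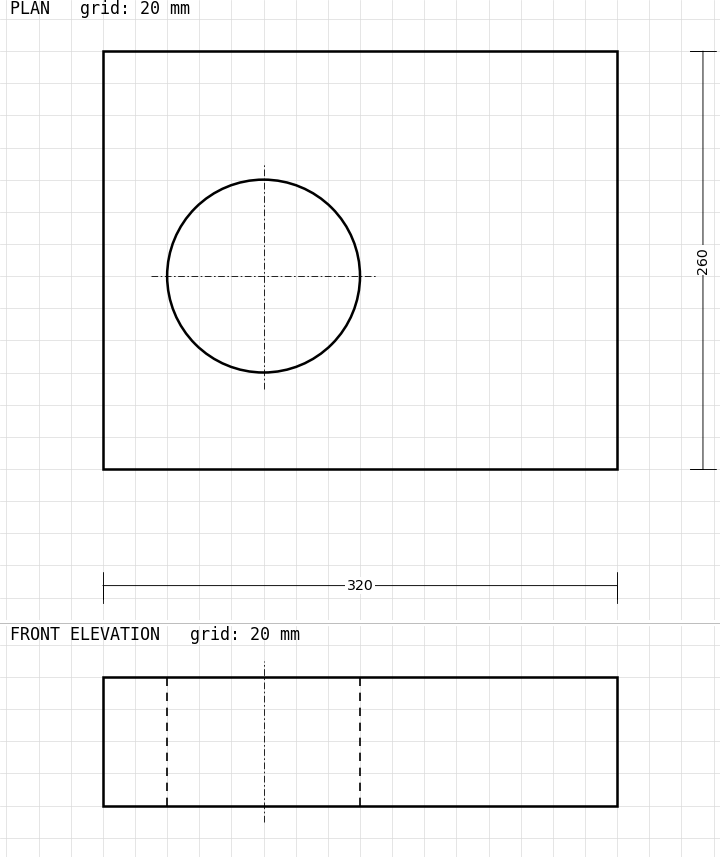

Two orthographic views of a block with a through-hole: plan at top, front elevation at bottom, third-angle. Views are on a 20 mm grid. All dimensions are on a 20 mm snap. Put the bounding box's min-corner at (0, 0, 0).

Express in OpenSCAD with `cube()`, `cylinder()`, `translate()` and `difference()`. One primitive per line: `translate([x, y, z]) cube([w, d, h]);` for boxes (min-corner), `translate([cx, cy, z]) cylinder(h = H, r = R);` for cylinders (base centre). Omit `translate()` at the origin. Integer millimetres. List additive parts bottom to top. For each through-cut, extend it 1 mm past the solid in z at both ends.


difference() {
  cube([320, 260, 80]);
  translate([100, 120, -1]) cylinder(h = 82, r = 60);
}


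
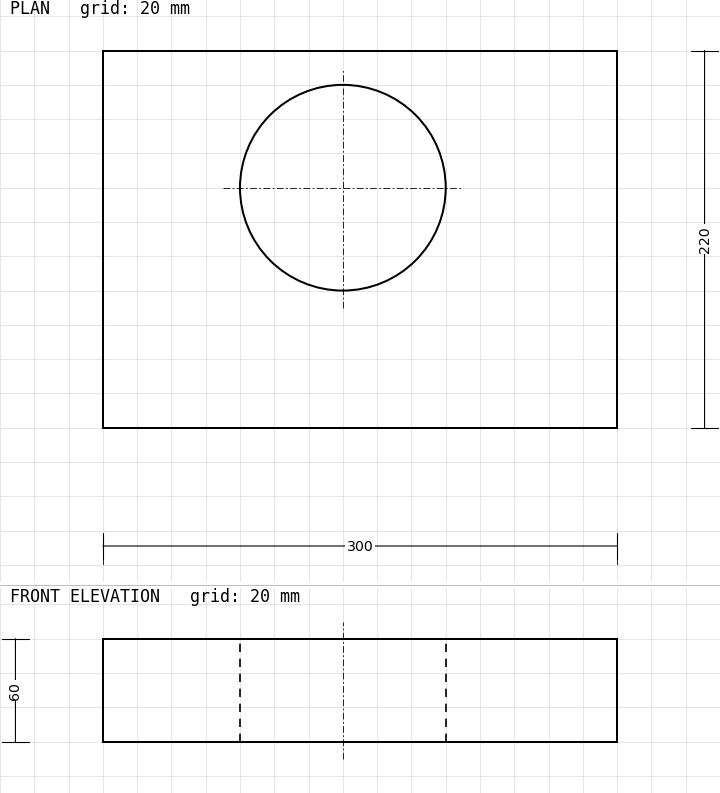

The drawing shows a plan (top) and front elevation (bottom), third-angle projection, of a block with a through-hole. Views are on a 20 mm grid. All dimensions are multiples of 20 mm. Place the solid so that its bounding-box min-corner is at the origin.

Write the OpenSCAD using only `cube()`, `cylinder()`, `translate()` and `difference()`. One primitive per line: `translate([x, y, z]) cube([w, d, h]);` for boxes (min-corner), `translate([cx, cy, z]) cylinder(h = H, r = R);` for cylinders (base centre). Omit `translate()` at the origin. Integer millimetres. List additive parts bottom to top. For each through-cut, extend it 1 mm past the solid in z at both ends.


difference() {
  cube([300, 220, 60]);
  translate([140, 140, -1]) cylinder(h = 62, r = 60);
}
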